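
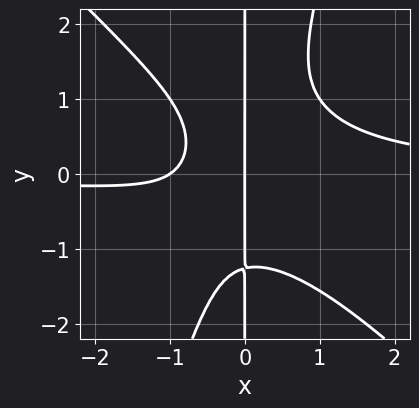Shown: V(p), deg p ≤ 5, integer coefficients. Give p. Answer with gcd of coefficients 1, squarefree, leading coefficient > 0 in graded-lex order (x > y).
1. The degree is 4 — the shape is more complex than any degree-3 curve.
2. From the axis intercepts and sections: every point of the y-axis in the box is on the curve; among the integer gridlines, it crosses the x-axis at x ∈ {-1, 0}.
3. Together with the visible shape, these determine p as stated.

3*x^3*y + 2*x^2*y^2 - x*y^3 - 2*x^2 - 2*x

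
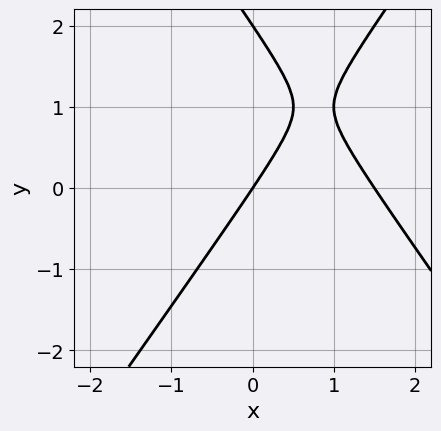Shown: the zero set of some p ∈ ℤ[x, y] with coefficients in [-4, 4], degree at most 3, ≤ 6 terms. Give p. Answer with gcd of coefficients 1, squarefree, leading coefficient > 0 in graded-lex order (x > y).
2*x^2 - y^2 - 3*x + 2*y

1. The degree is 2 — a generic line meets the curve in up to 2 points.
2. Reading off the gridlines: it meets the x-axis at x = 0 (among the integer gridlines); the y-axis gridline crossings are at y ∈ {0, 2}.
3. Solving for integer coefficients yields p as stated.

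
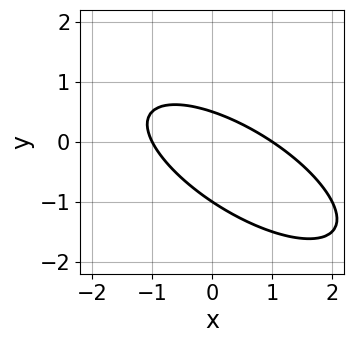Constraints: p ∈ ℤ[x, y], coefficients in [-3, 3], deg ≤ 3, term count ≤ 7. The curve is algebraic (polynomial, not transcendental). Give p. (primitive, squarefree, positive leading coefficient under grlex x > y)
(a) Degree: no degree-1 curve has this shape, so deg p = 2.
(b) Reading off the gridlines: it crosses the y-axis at the gridline y = -1; among the integer gridlines, it crosses the x-axis at x ∈ {-1, 1}.
(c) These observations pin down the coefficients.

x^2 + 2*x*y + 2*y^2 + y - 1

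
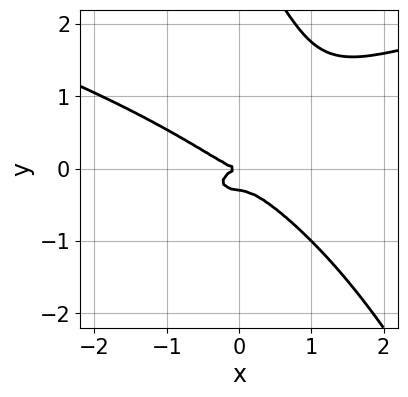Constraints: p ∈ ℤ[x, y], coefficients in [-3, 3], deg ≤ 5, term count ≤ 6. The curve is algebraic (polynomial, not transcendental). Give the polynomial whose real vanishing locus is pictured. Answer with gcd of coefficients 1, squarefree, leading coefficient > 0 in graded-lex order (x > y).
2*x*y^3 + y^4 - x^3 - 3*y^3 - y^2

1. The degree is 4 — the shape is more complex than any degree-3 curve.
2. Observable constraints: it crosses the y-axis at the gridline y = 0; it crosses the x-axis at the gridline x = 0.
3. Fitting integer coefficients to these (and the overall shape) gives p.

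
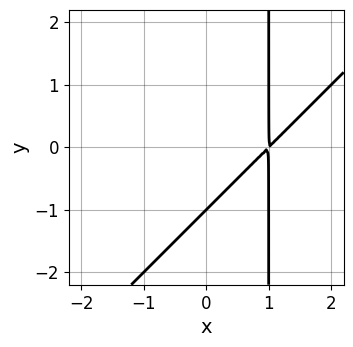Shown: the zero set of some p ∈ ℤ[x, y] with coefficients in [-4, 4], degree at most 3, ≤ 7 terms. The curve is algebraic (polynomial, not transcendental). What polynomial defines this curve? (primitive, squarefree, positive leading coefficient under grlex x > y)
x^2 - x*y - 2*x + y + 1

The degree is 2 — the shape is more complex than any degree-1 curve.
From the axis intercepts and sections: it meets the y-axis at y = -1 (among the integer gridlines).
Fitting integer coefficients to these (and the overall shape) gives p.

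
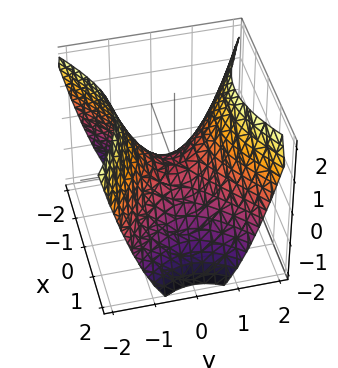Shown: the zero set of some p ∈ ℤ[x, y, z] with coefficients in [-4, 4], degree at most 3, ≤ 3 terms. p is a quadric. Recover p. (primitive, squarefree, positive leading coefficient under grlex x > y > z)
Degree: a hyperbolic paraboloid; a quadric, so deg p = 2.
Symmetries: mirror symmetry x ↦ −x ⇒ only even powers of x; it's symmetric under y → −y, forcing even powers of y.
Checking where it meets the axes: it crosses the y-axis at the gridline y = 0; it crosses the z-axis at the gridline z = 0.
Putting this together gives p.

2*x^2 - 3*y^2 + 3*z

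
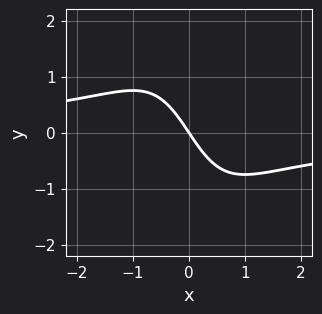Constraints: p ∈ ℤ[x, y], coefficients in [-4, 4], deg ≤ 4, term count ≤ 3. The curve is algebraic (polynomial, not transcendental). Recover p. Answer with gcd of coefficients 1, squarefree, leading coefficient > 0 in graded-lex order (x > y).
The degree is 3 — a generic line meets the curve in up to 3 points.
Against the integer gridlines: it crosses the x-axis at the gridline x = 0; it meets the y-axis at y = 0 (among the integer gridlines).
The integer polynomial consistent with all of this is the stated p.

2*x^2*y + 3*x + 2*y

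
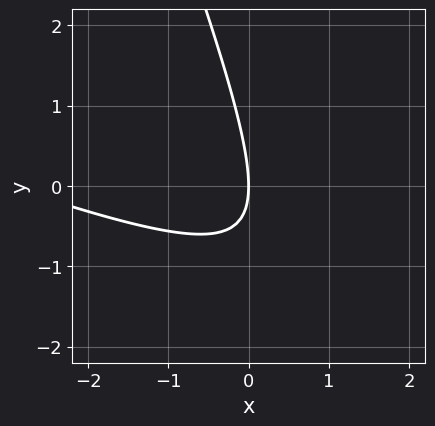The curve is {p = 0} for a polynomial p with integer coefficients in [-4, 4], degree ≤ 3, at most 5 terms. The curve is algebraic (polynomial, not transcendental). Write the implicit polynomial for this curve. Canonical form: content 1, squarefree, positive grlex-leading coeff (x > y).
x^2 + 3*x*y + y^2 + 3*x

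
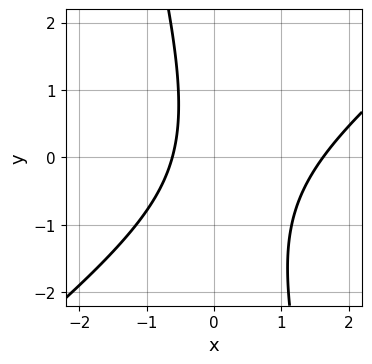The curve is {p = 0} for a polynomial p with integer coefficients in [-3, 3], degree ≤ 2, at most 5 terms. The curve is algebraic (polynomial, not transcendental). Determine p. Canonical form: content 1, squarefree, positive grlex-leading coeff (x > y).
First, the degree is 2 — a generic line meets the curve in up to 2 points.
Then, from the visible intercepts: the curve avoids every integer y-axis point in the box.
Finally, these observations pin down the coefficients.

3*x^2 - 3*x*y - y^2 - 3*x - 3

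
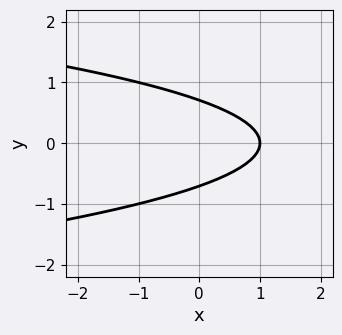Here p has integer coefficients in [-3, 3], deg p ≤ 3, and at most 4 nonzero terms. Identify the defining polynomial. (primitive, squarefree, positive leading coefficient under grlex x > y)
The degree is 2 — a generic line meets the curve in up to 2 points.
Symmetries: it's symmetric under y → −y, forcing even powers of y.
Reading off the gridlines: one x-axis crossing is at x = 1.
Solving for integer coefficients yields p as stated.

2*y^2 + x - 1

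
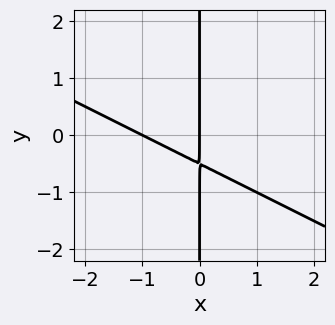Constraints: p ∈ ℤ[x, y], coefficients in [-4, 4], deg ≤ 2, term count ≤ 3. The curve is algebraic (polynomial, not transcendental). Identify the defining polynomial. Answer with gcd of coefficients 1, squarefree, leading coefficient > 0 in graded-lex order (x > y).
x^2 + 2*x*y + x

deg p = 2. No degree-1 curve has this shape.
Reading off the gridlines: the x-axis gridline crossings are at x ∈ {-1, 0}; the visible y-axis segment lies entirely on the curve.
Matching integer coefficients to the picture gives p.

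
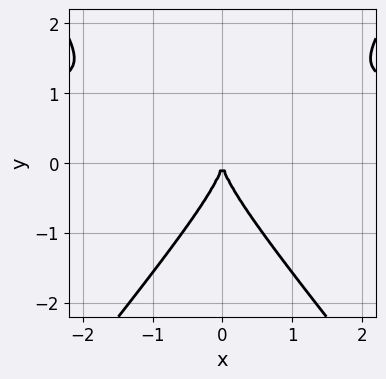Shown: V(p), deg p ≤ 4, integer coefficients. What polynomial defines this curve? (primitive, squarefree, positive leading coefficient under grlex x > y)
Degree: no degree-2 curve has this shape, so deg p = 3.
Symmetries: mirror symmetry x ↦ −x ⇒ only even powers of x.
Reading off the gridlines: one y-axis crossing is at y = 0; it crosses the x-axis at the gridline x = 0.
Fitting integer coefficients to these (and the overall shape) gives p.

3*x^2*y - 2*y^3 - 3*x^2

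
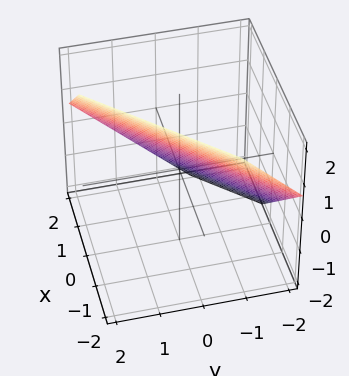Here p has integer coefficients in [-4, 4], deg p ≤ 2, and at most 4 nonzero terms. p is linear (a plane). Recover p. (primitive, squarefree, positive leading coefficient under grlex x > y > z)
Degree: every cross-section is a straight line — this is a plane, so deg p = 1.
The integer polynomial consistent with all of this is the stated p.

3*x - 3*y + 3*z - 2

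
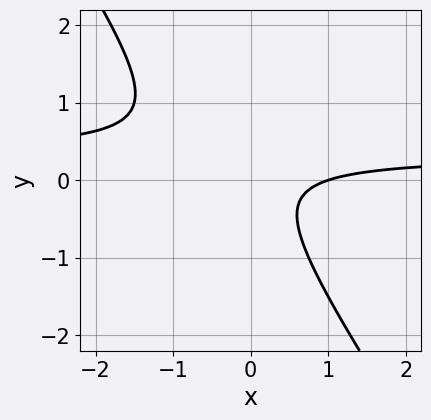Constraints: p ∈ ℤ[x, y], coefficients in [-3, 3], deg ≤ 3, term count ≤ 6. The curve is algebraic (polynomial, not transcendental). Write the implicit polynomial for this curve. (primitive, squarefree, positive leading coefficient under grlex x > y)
3*x*y + 2*y^2 - x + 1

(a) deg p = 2. No degree-1 curve has this shape.
(b) Observable constraints: it meets the x-axis at x = 1 (among the integer gridlines); it misses every integer gridline on the y-axis.
(c) Putting this together gives p.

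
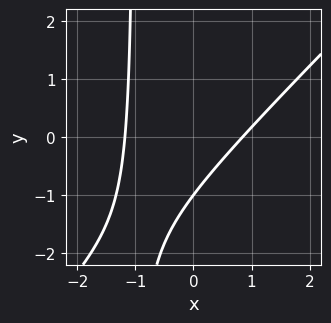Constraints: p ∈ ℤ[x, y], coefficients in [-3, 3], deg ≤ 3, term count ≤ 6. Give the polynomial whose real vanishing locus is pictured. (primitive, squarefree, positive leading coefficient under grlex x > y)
3*x^2 - 3*x*y + x - 3*y - 3

(a) Degree: no degree-1 curve has this shape, so deg p = 2.
(b) Observable constraints: it meets the y-axis at y = -1 (among the integer gridlines).
(c) Together with the visible shape, these determine p as stated.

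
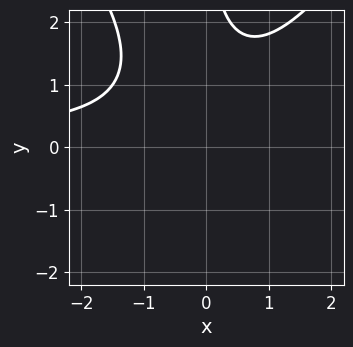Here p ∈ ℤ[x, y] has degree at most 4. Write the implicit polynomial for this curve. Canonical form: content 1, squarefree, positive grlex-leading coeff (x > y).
2*x^3*y - x*y^3 - 2*x^2*y + 3*x^2 + 3

First, the degree is 4 — no degree-3 curve has this shape.
Then, checking where it meets the axes: it misses every integer gridline on the y-axis; no x-intercept at any integer in the box.
Finally, assembling these constraints gives the stated polynomial.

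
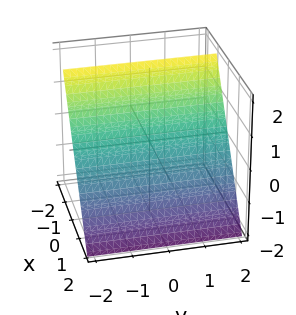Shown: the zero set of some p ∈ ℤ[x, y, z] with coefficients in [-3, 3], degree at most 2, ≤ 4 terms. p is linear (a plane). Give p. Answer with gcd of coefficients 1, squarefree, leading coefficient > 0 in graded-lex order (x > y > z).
First, deg p = 1. Every cross-section is a straight line — this is a plane.
Then, from the visible intercepts: it misses every integer gridline on the y-axis; it meets the z-axis at z = 1 (among the integer gridlines).
Finally, fitting integer coefficients to these (and the overall shape) gives p.

3*x + 2*z - 2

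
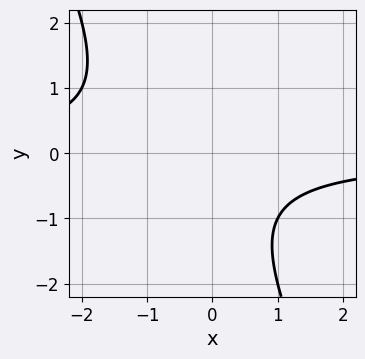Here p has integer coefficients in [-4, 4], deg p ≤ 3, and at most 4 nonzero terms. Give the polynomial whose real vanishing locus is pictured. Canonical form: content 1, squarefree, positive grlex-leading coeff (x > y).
1. deg p = 2. The shape is more complex than any degree-1 curve.
2. Reading off the gridlines: it misses every integer gridline on the x-axis; no y-intercept at any integer in the box.
3. Solving for integer coefficients yields p as stated.

2*x*y + y^2 + y + 2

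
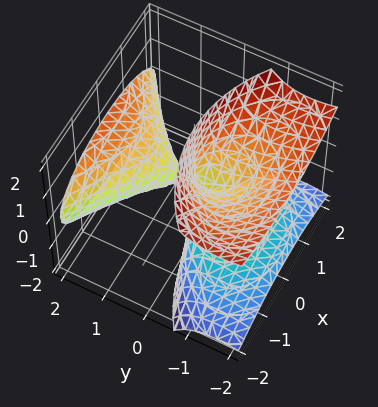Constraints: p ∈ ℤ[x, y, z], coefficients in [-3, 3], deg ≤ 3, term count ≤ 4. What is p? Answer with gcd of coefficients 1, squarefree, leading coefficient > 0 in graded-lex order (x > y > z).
The picture has 3 separate pieces. Treating them together as one polynomial.
deg p = 3. No degree-2 surface has this shape.
Checking where it meets the axes: one x-axis crossing is at x = 0; it crosses the y-axis at the gridline y = 0; the visible z-axis segment lies entirely on the surface.
Solving for integer coefficients yields p as stated.

y^3 - 3*y*z^2 - 2*x^2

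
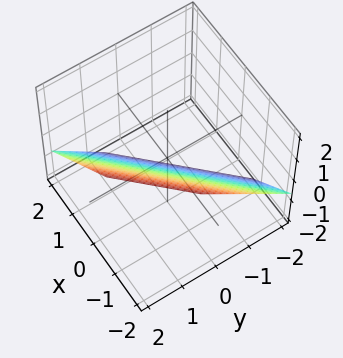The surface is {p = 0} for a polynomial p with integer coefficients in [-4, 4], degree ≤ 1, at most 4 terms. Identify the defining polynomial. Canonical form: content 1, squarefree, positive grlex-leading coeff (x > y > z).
3*x - 3*y + 3*z + 2

1. The degree is 1 — every cross-section is a straight line — this is a plane.
2. Putting this together gives p.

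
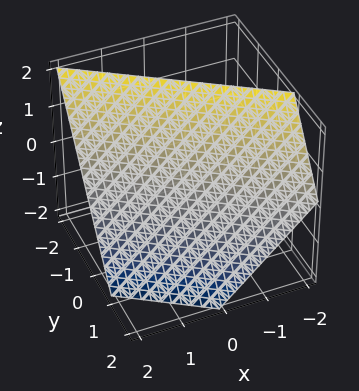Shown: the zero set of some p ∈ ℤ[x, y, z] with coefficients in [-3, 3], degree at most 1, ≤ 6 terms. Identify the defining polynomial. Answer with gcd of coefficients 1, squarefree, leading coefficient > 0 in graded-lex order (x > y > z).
2*x + 3*y + 2*z - 2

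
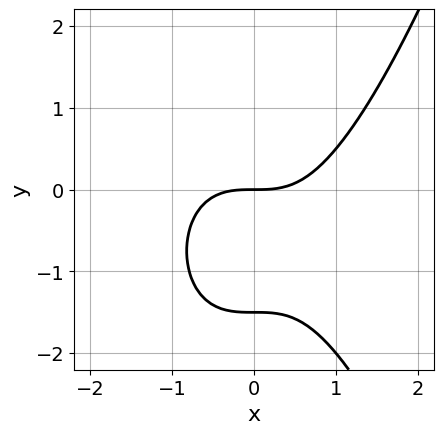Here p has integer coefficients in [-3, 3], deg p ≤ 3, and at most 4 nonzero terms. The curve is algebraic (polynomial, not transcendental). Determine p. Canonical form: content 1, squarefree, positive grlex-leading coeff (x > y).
2*x^3 - 2*y^2 - 3*y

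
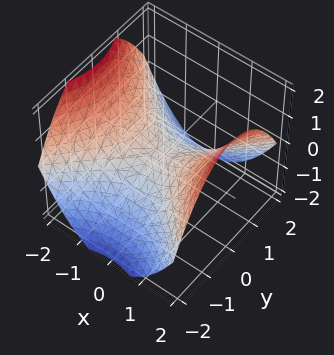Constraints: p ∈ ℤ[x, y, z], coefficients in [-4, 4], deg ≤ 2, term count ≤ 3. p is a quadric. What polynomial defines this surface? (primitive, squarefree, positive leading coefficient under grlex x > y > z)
(a) The degree is 2 — a saddle surface; a quadric.
(b) Symmetries: it's symmetric under x → −x, forcing even powers of x; the y ↦ −y reflection is a symmetry, so y appears only in even powers.
(c) Against the integer gridlines: one z-axis crossing is at z = 0; one y-axis crossing is at y = 0; it meets the x-axis at x = 0 (among the integer gridlines).
(d) Putting this together gives p.

x^2 - y^2 - 2*z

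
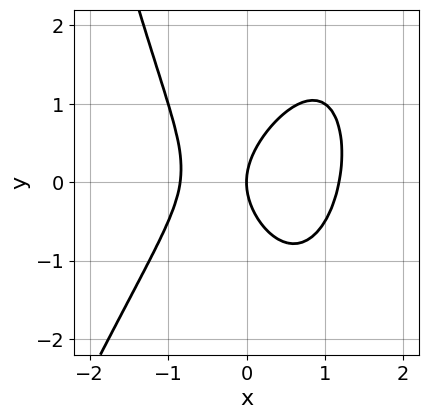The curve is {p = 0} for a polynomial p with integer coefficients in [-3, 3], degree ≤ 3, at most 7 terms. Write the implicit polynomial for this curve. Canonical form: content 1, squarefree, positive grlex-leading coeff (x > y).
The degree is 3 — the shape is more complex than any degree-2 curve.
Observable constraints: it crosses the x-axis at the gridline x = 0; it meets the y-axis at y = 0 (among the integer gridlines).
Assembling these constraints gives the stated polynomial.

3*x^3 - x^2*y - x^2 + 2*y^2 - 3*x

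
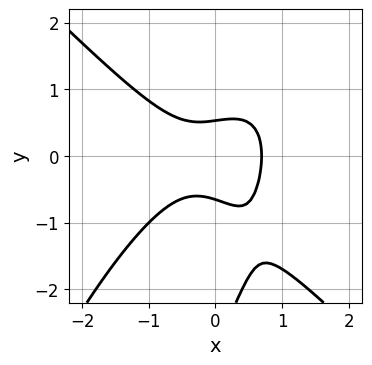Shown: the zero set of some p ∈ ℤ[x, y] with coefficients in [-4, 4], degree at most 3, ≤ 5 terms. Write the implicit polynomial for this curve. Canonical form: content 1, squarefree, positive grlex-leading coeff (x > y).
3*x^3 - 2*x*y^2 + y^3 + 3*y^2 - 1

(a) deg p = 3.
(b) Matching integer coefficients to the picture gives p.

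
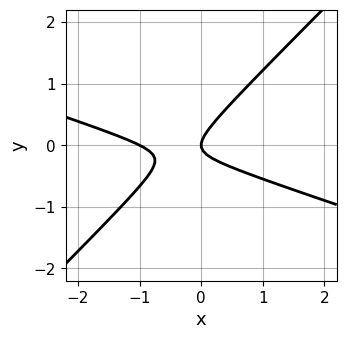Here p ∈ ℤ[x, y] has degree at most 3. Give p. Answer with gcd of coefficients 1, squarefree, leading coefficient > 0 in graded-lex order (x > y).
x^2 + 2*x*y - 3*y^2 + x

The degree is 2 — the shape is more complex than any degree-1 curve.
From the axis intercepts and sections: the x-axis gridline crossings are at x ∈ {-1, 0}; one y-axis crossing is at y = 0.
Assembling these constraints gives the stated polynomial.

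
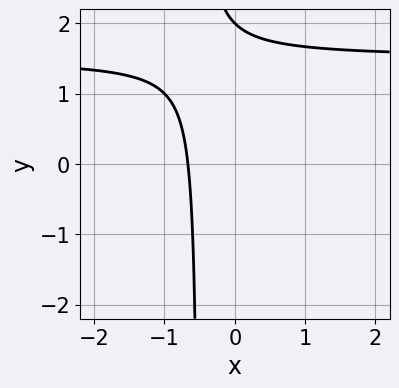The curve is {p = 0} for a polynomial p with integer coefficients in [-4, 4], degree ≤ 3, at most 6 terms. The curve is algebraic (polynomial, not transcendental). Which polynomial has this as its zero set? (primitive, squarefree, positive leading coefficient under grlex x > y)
First, the degree is 2 — the shape is more complex than any degree-1 curve.
Then, from the visible intercepts: it crosses the y-axis at the gridline y = 2.
Finally, matching integer coefficients to the picture gives p.

2*x*y - 3*x + y - 2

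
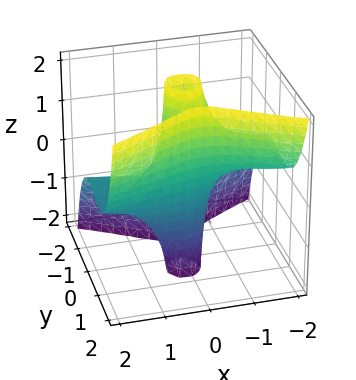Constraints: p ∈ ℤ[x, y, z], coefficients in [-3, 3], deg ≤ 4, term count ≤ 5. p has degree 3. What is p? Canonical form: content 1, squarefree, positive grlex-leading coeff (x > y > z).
First, deg p = 3. The shape is more complex than any degree-2 surface.
Then, from the visible intercepts: one x-axis crossing is at x = 0; every point of the z-axis in the box is on the surface.
Finally, these observations pin down the coefficients.

2*x^2*z - 3*y^3 + x + 2*y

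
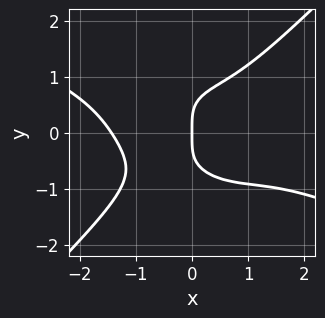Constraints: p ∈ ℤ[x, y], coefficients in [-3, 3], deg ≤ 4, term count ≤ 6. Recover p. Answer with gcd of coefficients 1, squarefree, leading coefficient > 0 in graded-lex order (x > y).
Degree: a generic line meets the curve in up to 4 points, so deg p = 4.
Reading off the gridlines: it crosses the x-axis at the gridline x = 0; one y-axis crossing is at y = 0.
Assembling these constraints gives the stated polynomial.

x^4 + 2*x^3*y - 3*y^4 + 3*x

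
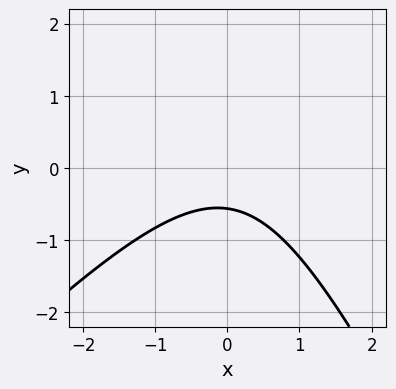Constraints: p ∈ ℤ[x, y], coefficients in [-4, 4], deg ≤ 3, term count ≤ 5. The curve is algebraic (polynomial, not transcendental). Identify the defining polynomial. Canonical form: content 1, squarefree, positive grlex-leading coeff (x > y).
2*x^2 - x*y - y^2 + 3*y + 2

First, degree: no degree-1 curve has this shape, so deg p = 2.
Then, checking where it meets the axes: no x-intercept at any integer in the box.
Finally, the integer polynomial consistent with all of this is the stated p.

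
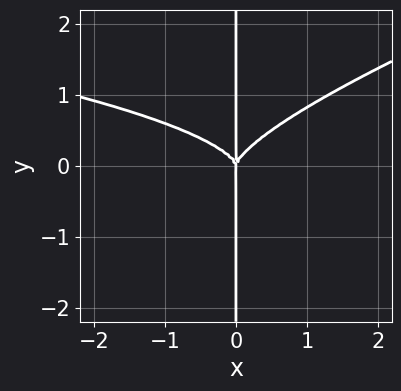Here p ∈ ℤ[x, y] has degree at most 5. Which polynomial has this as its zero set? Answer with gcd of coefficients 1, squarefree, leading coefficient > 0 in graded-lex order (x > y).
x^2*y^2 - 3*x*y^3 + x^3

(a) The degree is 4 — the shape is more complex than any degree-3 curve.
(b) Reading off the gridlines: the visible y-axis segment lies entirely on the curve; it crosses the x-axis at the gridline x = 0.
(c) Putting this together gives p.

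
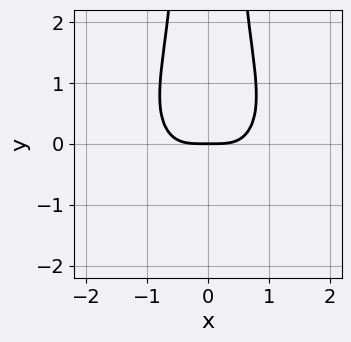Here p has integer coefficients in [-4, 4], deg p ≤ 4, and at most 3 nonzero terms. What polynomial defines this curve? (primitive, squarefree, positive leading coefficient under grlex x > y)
The degree is 4 — the shape is more complex than any degree-3 curve.
Symmetries: mirror symmetry x ↦ −x ⇒ only even powers of x.
Observable constraints: one x-axis crossing is at x = 0; it crosses the y-axis at the gridline y = 0.
Matching integer coefficients to the picture gives p.

x^4 + x^2*y^2 - y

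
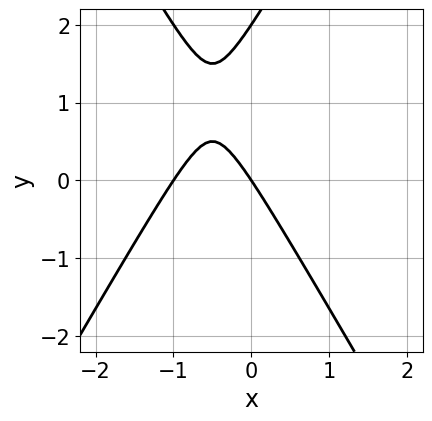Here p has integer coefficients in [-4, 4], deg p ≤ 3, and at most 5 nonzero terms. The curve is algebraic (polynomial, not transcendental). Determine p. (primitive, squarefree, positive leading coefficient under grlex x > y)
3*x^2 - y^2 + 3*x + 2*y

First, degree: the shape is more complex than any degree-1 curve, so deg p = 2.
Next, observable constraints: among the integer gridlines, it crosses the y-axis at y ∈ {0, 2}; the x-axis gridline crossings are at x ∈ {-1, 0}.
Finally, matching integer coefficients to the picture gives p.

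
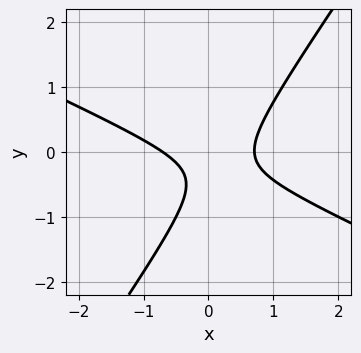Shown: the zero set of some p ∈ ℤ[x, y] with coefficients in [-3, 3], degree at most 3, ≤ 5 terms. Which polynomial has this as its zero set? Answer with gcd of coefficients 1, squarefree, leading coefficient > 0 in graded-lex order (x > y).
2*x^2 + 3*x*y - 3*y^2 - 2*y - 1

1. The degree is 2 — a generic line meets the curve in up to 2 points.
2. Observable constraints: the curve avoids every integer y-axis point in the box.
3. Putting this together gives p.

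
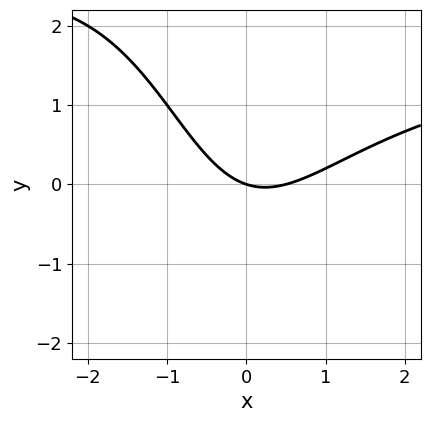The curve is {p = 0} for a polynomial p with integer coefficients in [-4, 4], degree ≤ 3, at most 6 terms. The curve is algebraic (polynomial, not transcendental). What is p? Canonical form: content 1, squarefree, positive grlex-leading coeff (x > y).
First, degree: a generic line meets the curve in up to 3 points, so deg p = 3.
Then, reading off the gridlines: one y-axis crossing is at y = 0; it meets the x-axis at x = 0 (among the integer gridlines).
Finally, solving for integer coefficients yields p as stated.

x^2*y - 2*x^2 + x*y + x + 3*y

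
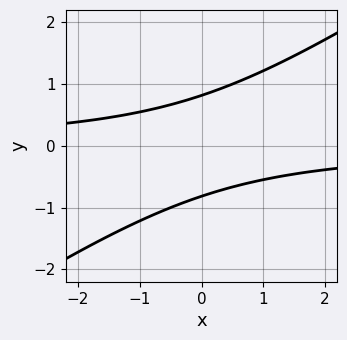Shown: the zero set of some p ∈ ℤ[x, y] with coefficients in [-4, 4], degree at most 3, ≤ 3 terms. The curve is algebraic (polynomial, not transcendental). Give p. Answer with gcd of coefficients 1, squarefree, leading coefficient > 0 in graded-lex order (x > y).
2*x*y - 3*y^2 + 2

1. deg p = 2. A generic line meets the curve in up to 2 points.
2. Reading off the gridlines: it misses every integer gridline on the x-axis.
3. Putting this together gives p.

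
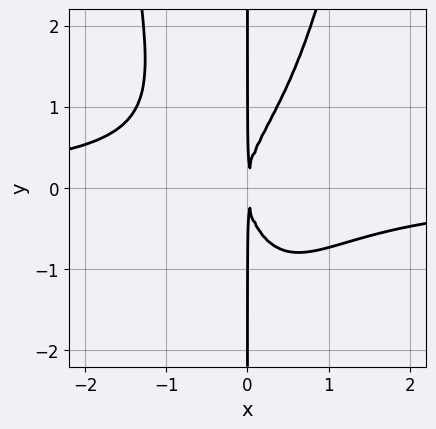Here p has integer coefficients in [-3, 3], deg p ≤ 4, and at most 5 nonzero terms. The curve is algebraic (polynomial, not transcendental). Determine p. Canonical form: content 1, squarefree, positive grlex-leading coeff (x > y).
2*x^3*y - x*y^2 + 2*x^2

(a) deg p = 4.
(b) Against the integer gridlines: the visible y-axis segment lies entirely on the curve.
(c) The integer polynomial consistent with all of this is the stated p.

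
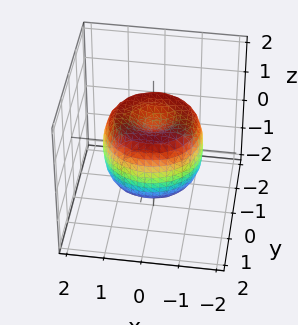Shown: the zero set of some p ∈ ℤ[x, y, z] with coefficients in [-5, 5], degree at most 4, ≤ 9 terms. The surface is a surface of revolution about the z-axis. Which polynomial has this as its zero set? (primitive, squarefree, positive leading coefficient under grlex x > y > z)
2*x^4 + 4*x^2*y^2 + 2*y^4 - 3*x^2 - 3*y^2 + 2*z^2 - 1

1. deg p = 4.
2. By symmetry, the z-axis is an axis of rotation, so x and y enter only as x² + y².
3. Observable constraints: a circular section at z = -1 has radius between 0 and 1.
4. Together with the visible shape, these determine p as stated.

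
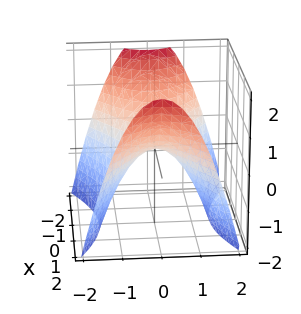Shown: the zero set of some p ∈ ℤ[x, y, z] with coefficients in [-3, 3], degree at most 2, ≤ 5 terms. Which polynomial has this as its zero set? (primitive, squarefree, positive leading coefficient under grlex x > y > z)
First, deg p = 2. A hyperbolic paraboloid; a quadric.
Then, symmetries: mirror symmetry x ↦ −x ⇒ only even powers of x; mirror symmetry y ↦ −y ⇒ only even powers of y.
Next, observable constraints: it crosses the z-axis at the gridline z = 0; it meets the y-axis at y = 0 (among the integer gridlines); it meets the x-axis at x = 0 (among the integer gridlines).
Finally, together with the visible shape, these determine p as stated.

x^2 - 2*y^2 - 2*z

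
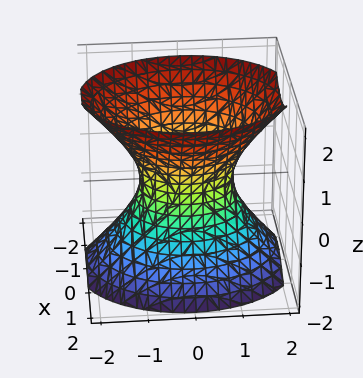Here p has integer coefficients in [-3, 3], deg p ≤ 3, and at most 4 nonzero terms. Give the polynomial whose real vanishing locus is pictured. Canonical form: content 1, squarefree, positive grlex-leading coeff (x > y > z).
3*x^2 + 2*y^2 - 2*z^2 - 2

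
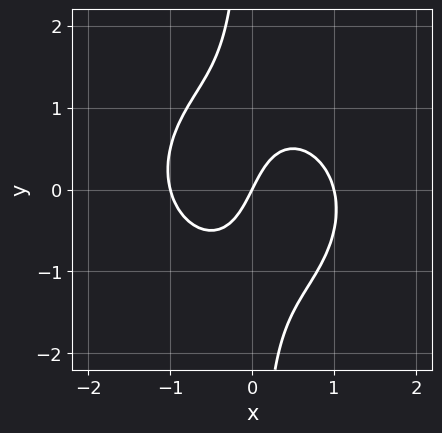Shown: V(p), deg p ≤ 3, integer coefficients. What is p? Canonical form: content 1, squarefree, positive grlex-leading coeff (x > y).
(a) The degree is 3 — a generic line meets the curve in up to 3 points.
(b) From the visible intercepts: the x-axis gridline crossings are at x ∈ {-1, 0, 1}; it crosses the y-axis at the gridline y = 0.
(c) Fitting integer coefficients to these (and the overall shape) gives p.

2*x^3 + 2*x*y^2 - 2*x + y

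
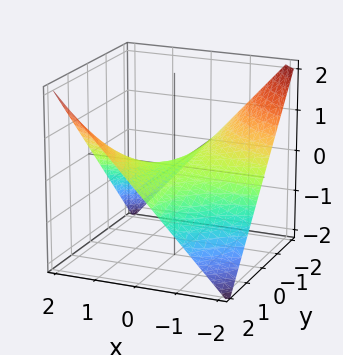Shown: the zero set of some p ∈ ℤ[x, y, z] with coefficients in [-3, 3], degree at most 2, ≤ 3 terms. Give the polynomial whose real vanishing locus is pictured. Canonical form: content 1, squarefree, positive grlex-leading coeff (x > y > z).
First, degree: a saddle surface; a quadric, so deg p = 2.
Then, reading off the gridlines: every point of the x-axis in the box is on the surface; it crosses the z-axis at the gridline z = 0.
Finally, the integer polynomial consistent with all of this is the stated p. Check: (0, 1, 0) on the y-axis lies on the surface, and p(0, 1, 0) = 0. ✓

x*y - 2*z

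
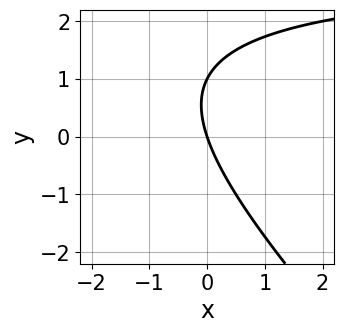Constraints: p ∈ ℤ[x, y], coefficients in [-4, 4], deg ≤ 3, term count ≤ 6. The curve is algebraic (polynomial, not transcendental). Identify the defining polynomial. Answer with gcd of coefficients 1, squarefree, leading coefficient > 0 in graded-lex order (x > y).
x*y + y^2 - 3*x - y

The degree is 2 — no degree-1 curve has this shape.
Checking where it meets the axes: the y-axis gridline crossings are at y ∈ {0, 1}; it meets the x-axis at x = 0 (among the integer gridlines).
Fitting integer coefficients to these (and the overall shape) gives p.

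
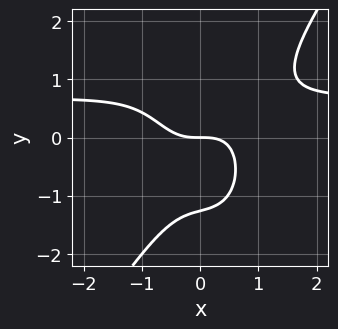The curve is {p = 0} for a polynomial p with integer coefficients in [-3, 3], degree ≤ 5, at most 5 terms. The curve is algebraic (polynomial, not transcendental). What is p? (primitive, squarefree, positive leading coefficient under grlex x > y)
3*x^3*y - y^4 - 2*x^3 - x*y^2 - 2*y

(a) The degree is 4 — a generic line meets the curve in up to 4 points.
(b) Reading off the gridlines: it crosses the x-axis at the gridline x = 0; it meets the y-axis at y = 0 (among the integer gridlines).
(c) Matching integer coefficients to the picture gives p.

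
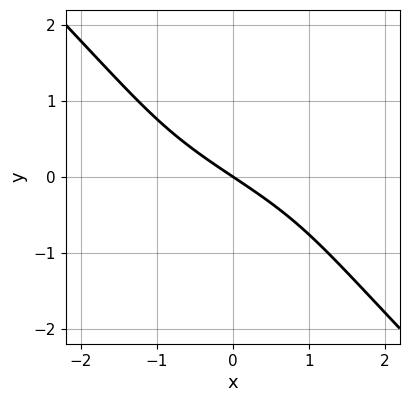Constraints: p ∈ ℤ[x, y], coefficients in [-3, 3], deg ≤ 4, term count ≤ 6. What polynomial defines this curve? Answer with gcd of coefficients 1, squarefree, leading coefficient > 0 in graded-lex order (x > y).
2*x*y^2 + 2*y^3 + 2*x + 3*y

The degree is 3 — a generic line meets the curve in up to 3 points.
Checking where it meets the axes: it crosses the y-axis at the gridline y = 0; it meets the x-axis at x = 0 (among the integer gridlines).
Together with the visible shape, these determine p as stated.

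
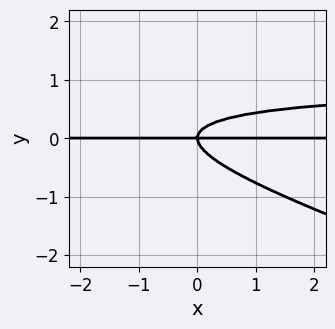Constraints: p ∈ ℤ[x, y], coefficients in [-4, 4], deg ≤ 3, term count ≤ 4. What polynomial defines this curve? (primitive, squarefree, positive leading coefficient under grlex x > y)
x*y^2 + 3*y^3 - x*y

deg p = 3.
From the visible intercepts: it crosses the y-axis at the gridline y = 0; the visible x-axis segment lies entirely on the curve.
Together with the visible shape, these determine p as stated.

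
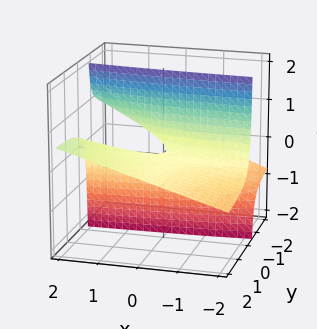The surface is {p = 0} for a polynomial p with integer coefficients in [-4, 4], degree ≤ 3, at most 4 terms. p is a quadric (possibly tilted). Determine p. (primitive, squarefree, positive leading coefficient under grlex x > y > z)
1. The degree is 2 — the shape is more complex than any degree-1 surface.
2. Observable constraints: every point of the x-axis in the box is on the surface; it meets the z-axis at z = 0 (among the integer gridlines); the visible y-axis segment lies entirely on the surface.
3. Assembling these constraints gives the stated polynomial.

x*y - 3*y*z - z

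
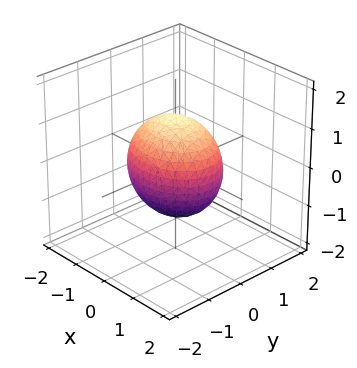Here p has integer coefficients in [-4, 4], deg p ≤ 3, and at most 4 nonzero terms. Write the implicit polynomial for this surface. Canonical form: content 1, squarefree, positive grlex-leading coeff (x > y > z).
2*x^2 + 3*y^2 + 2*z^2 - 3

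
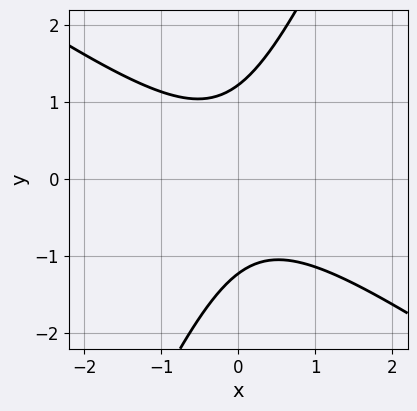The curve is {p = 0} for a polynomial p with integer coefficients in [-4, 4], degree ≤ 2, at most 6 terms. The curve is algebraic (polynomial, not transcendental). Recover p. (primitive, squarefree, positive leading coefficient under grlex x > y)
3*x^2 + 3*x*y - 2*y^2 + 3

1. deg p = 2.
2. Against the integer gridlines: no x-intercept at any integer in the box.
3. Together with the visible shape, these determine p as stated.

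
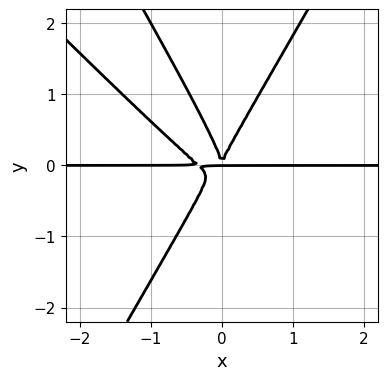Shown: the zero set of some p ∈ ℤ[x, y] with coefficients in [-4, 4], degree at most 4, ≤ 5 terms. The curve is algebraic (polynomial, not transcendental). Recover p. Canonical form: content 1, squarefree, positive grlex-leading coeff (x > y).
3*x^3*y + 3*x^2*y^2 - x*y^3 - y^4 + x^2*y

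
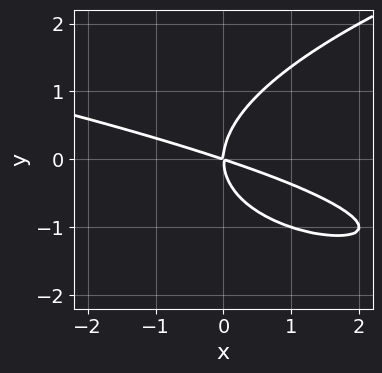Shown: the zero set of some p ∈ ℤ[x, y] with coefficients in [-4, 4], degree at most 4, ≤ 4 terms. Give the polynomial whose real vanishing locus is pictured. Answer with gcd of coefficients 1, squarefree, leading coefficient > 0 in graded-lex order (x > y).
2*y^3 - x^2 - 3*x*y

(a) deg p = 3.
(b) Against the integer gridlines: it crosses the y-axis at the gridline y = 0; it crosses the x-axis at the gridline x = 0.
(c) Assembling these constraints gives the stated polynomial.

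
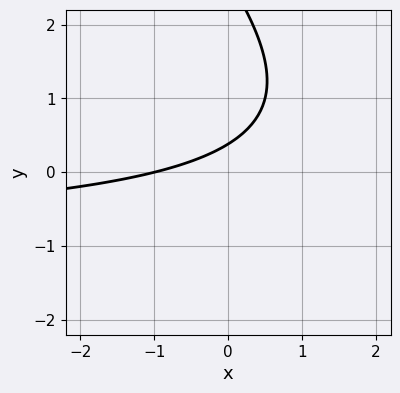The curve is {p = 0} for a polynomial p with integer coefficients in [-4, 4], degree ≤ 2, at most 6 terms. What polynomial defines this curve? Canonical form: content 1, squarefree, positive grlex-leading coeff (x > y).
x*y + y^2 + x - 3*y + 1

First, degree: a generic line meets the curve in up to 2 points, so deg p = 2.
Next, against the integer gridlines: it meets the x-axis at x = -1 (among the integer gridlines).
Finally, matching integer coefficients to the picture gives p.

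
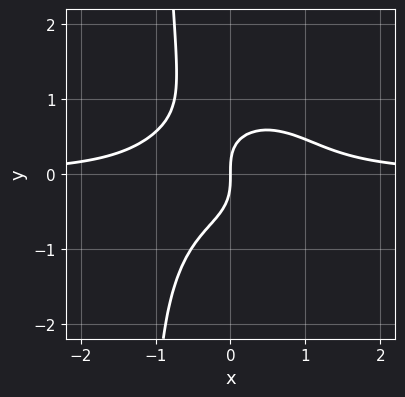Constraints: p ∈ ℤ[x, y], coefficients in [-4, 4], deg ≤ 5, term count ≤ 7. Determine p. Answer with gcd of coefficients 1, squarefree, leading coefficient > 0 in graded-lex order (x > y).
3*x^3*y + 2*x*y^3 + x*y^2 + 2*y^3 - 2*x

1. The degree is 4 — a generic line meets the curve in up to 4 points.
2. Against the integer gridlines: it crosses the y-axis at the gridline y = 0; it crosses the x-axis at the gridline x = 0.
3. Assembling these constraints gives the stated polynomial.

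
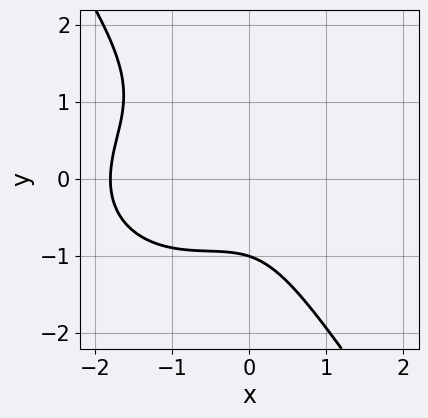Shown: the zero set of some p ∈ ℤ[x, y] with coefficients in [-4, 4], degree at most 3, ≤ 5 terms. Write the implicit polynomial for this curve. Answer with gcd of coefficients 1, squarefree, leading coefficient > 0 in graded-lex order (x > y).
2*x^3 + 2*x*y^2 + 2*y^3 + 3*x^2 + 2

(a) Degree: a generic line meets the curve in up to 3 points, so deg p = 3.
(b) From the axis intercepts and sections: one y-axis crossing is at y = -1.
(c) Together with the visible shape, these determine p as stated.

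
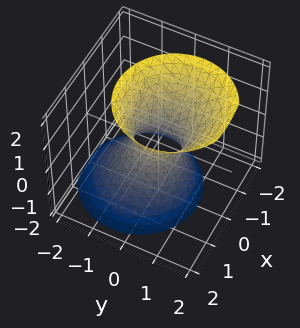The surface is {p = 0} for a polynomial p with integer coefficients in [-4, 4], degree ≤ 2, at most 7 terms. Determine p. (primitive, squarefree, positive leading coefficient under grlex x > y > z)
(a) deg p = 2. A generic line meets the surface in up to 2 points.
(b) Reading off the gridlines: it misses every integer gridline on the z-axis.
(c) Fitting integer coefficients to these (and the overall shape) gives p.

2*x^2 + 2*y^2 - y*z - z^2 - 1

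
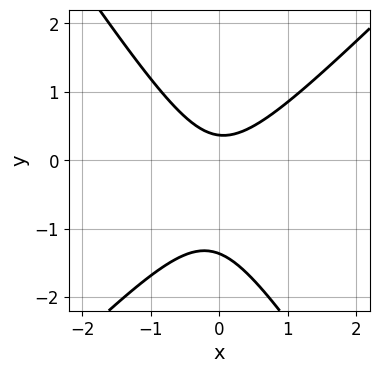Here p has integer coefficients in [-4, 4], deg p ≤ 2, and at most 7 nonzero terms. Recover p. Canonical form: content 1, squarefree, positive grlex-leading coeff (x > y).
Degree: a generic line meets the curve in up to 2 points, so deg p = 2.
Against the integer gridlines: no x-intercept at any integer in the box.
Matching integer coefficients to the picture gives p.

3*x^2 - x*y - 2*y^2 - 2*y + 1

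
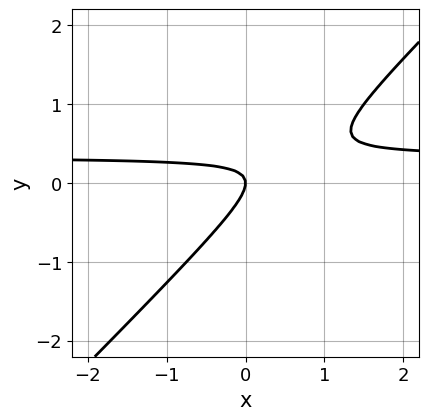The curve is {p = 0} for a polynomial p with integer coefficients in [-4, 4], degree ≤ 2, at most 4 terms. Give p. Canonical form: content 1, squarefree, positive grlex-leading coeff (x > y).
(a) The degree is 2 — a generic line meets the curve in up to 2 points.
(b) Checking where it meets the axes: it crosses the y-axis at the gridline y = 0; it meets the x-axis at x = 0 (among the integer gridlines).
(c) Matching integer coefficients to the picture gives p.

3*x*y - 3*y^2 - x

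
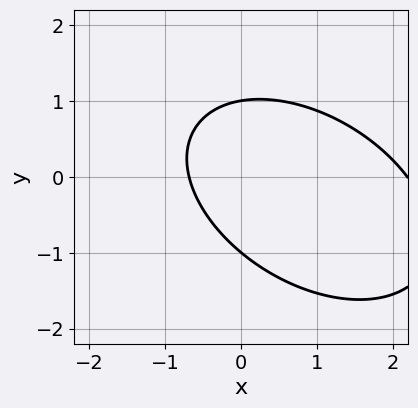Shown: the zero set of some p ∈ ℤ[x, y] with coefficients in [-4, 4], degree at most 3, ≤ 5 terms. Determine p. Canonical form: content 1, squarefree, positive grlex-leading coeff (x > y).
2*x^2 + 2*x*y + 3*y^2 - 3*x - 3

(a) The degree is 2 — no degree-1 curve has this shape.
(b) Observable constraints: among the integer gridlines, it crosses the y-axis at y ∈ {-1, 1}.
(c) These observations pin down the coefficients.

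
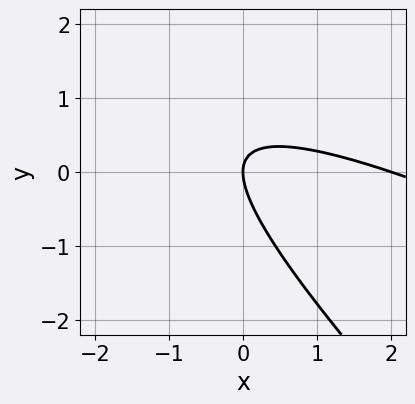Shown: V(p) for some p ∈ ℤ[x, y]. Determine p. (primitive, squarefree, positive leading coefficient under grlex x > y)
x^2 + 3*x*y + 2*y^2 - 2*x

(a) The degree is 2 — the shape is more complex than any degree-1 curve.
(b) Against the integer gridlines: the x-axis gridline crossings are at x ∈ {0, 2}; it meets the y-axis at y = 0 (among the integer gridlines).
(c) Assembling these constraints gives the stated polynomial.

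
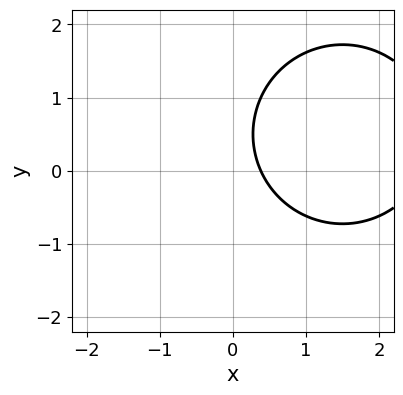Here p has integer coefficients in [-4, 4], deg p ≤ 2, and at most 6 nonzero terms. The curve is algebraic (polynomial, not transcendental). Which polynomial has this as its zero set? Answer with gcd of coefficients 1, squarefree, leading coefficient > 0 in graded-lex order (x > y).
x^2 + y^2 - 3*x - y + 1

First, the degree is 2 — a generic line meets the curve in up to 2 points.
Next, checking where it meets the axes: no y-intercept at any integer in the box.
Finally, solving for integer coefficients yields p as stated.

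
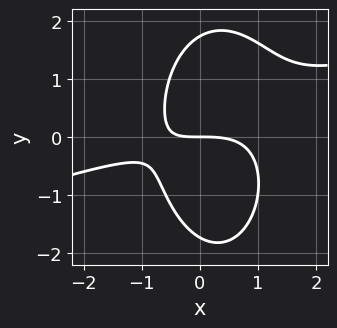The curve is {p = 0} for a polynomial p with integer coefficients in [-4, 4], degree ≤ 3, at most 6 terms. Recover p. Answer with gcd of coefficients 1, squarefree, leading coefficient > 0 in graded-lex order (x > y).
x^3 - 3*x^2*y - y^3 + 2*x*y + 3*y

1. The degree is 3 — the shape is more complex than any degree-2 curve.
2. Against the integer gridlines: it meets the y-axis at y = 0 (among the integer gridlines); it meets the x-axis at x = 0 (among the integer gridlines).
3. Matching integer coefficients to the picture gives p.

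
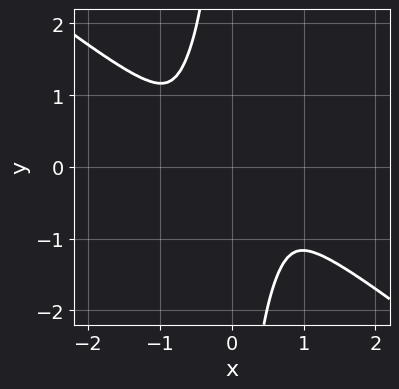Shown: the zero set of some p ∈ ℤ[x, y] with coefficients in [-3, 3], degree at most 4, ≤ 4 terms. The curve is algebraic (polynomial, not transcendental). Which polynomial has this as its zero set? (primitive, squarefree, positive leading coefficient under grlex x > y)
(a) The degree is 4 — the shape is more complex than any degree-3 curve.
(b) Solving for integer coefficients yields p as stated.

3*x^4 + 2*x^3*y + 3*x*y^3 + 3*y^2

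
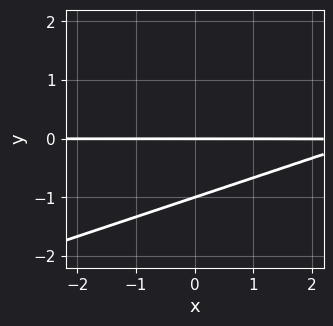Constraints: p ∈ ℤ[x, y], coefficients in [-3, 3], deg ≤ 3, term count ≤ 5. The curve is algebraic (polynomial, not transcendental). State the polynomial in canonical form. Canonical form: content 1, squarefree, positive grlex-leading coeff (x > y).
First, degree: no degree-1 curve has this shape, so deg p = 2.
Then, observable constraints: the visible x-axis segment lies entirely on the curve; the y-axis gridline crossings are at y ∈ {-1, 0}.
Finally, the integer polynomial consistent with all of this is the stated p.

x*y - 3*y^2 - 3*y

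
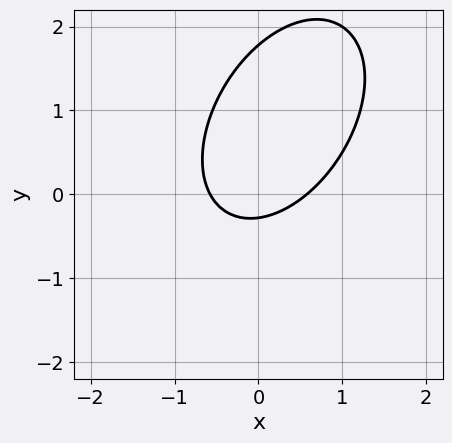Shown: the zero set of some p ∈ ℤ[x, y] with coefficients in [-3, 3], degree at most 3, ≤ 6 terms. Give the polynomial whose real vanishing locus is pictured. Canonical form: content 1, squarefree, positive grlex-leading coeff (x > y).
3*x^2 - 2*x*y + 2*y^2 - 3*y - 1

First, deg p = 2. The shape is more complex than any degree-1 curve.
Finally, putting this together gives p.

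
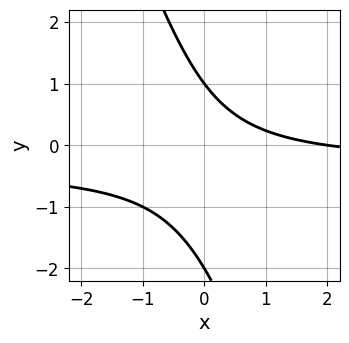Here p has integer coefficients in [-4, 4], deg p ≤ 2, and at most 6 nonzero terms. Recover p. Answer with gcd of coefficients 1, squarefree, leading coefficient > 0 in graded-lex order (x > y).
First, the degree is 2 — a generic line meets the curve in up to 2 points.
Then, against the integer gridlines: among the integer gridlines, it crosses the y-axis at y ∈ {-2, 1}; it meets the x-axis at x = 2 (among the integer gridlines).
Finally, solving for integer coefficients yields p as stated.

3*x*y + y^2 + x + y - 2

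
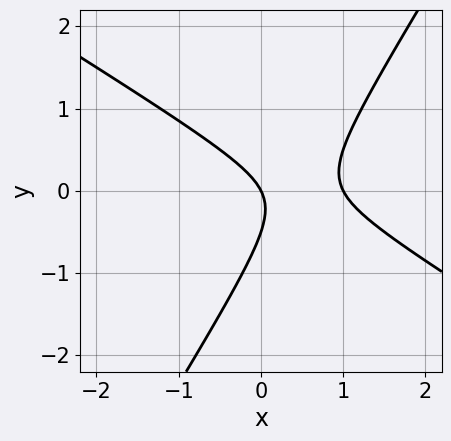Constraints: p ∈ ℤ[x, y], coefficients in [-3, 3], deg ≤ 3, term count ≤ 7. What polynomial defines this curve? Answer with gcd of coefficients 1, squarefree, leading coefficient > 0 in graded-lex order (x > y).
(a) deg p = 2. A generic line meets the curve in up to 2 points.
(b) Observable constraints: among the integer gridlines, it crosses the x-axis at x ∈ {0, 1}; it meets the y-axis at y = 0 (among the integer gridlines).
(c) Matching integer coefficients to the picture gives p.

2*x^2 + 2*x*y - 2*y^2 - 2*x - y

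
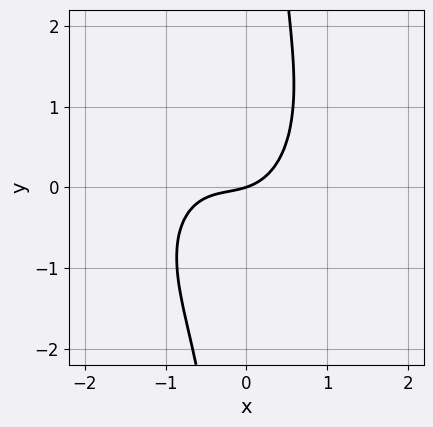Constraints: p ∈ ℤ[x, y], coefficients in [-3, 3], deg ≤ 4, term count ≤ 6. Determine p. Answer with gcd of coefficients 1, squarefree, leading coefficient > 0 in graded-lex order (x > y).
1. deg p = 3.
2. Observable constraints: it crosses the y-axis at the gridline y = 0; one x-axis crossing is at x = 0.
3. Assembling these constraints gives the stated polynomial.

3*x^3 + 2*x*y^2 + 2*x^2 + x - 3*y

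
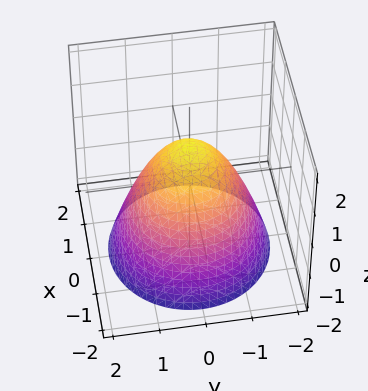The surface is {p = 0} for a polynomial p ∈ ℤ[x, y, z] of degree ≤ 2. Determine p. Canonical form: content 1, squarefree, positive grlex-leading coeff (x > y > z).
x^2 + y^2 + z - 1

(a) deg p = 2. No degree-1 surface has this shape.
(b) Symmetries: the surface is invariant under rotation about z: p = q(x² + y², z).
(c) Against the integer gridlines: among the integer gridlines, it crosses the y-axis at y ∈ {-1, 1}; a circular section at z = -2 has radius between 1 and 2.
(d) Solving for integer coefficients yields p as stated. Check: (1, 0, 0) on the x-axis lies on the surface, and p(1, 0, 0) = 0. ✓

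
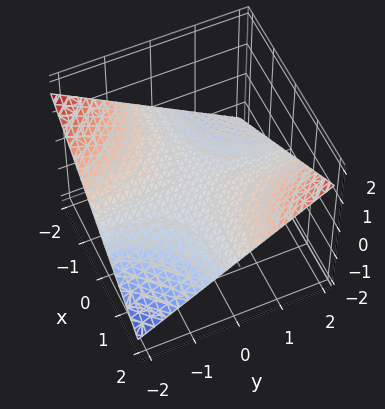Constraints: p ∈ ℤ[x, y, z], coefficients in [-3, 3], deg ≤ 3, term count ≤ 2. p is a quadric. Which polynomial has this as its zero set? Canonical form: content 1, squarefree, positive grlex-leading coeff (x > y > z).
First, deg p = 2. A saddle surface; a quadric.
Next, from the axis intercepts and sections: it meets the z-axis at z = 0 (among the integer gridlines); every point of the y-axis in the box is on the surface.
Finally, together with the visible shape, these determine p as stated. Check: (-2, 0, 0) on the x-axis lies on the surface, and p(-2, 0, 0) = 0. ✓

x*y - 3*z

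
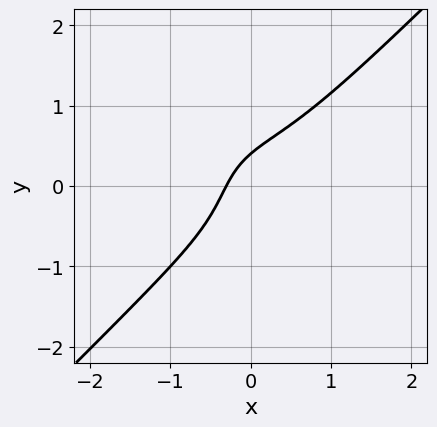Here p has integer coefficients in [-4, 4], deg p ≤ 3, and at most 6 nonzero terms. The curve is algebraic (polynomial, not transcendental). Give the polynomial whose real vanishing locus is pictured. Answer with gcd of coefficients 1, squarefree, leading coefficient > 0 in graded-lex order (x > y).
3*x^3 - 3*y^3 + 3*x - 2*y + 1

First, the degree is 3 — no degree-2 curve has this shape.
Finally, solving for integer coefficients yields p as stated.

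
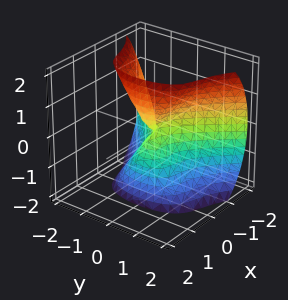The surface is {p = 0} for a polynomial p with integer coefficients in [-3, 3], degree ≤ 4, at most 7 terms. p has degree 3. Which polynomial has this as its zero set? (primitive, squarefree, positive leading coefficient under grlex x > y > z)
2*x^3 - x*y^2 + x*z^2 + 2*y^2 - z^2

First, deg p = 3. A generic line meets the surface in up to 3 points.
Next, against the integer gridlines: it crosses the z-axis at the gridline z = 0; one y-axis crossing is at y = 0; one x-axis crossing is at x = 0.
Finally, matching integer coefficients to the picture gives p.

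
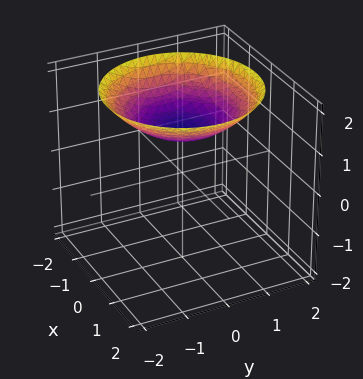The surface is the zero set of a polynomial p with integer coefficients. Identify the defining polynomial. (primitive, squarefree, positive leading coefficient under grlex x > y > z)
1. deg p = 2. A generic line meets the surface in up to 2 points.
2. Symmetry: the surface is invariant under rotation about z: p = q(x² + y², z).
3. From the visible intercepts: one z-axis crossing is at z = 1; the surface avoids every integer y-axis point in the box.
4. Solving for integer coefficients yields p as stated.

x^2 + y^2 - 3*z + 3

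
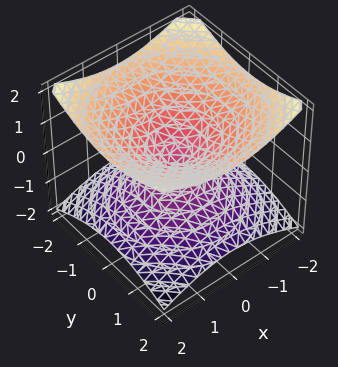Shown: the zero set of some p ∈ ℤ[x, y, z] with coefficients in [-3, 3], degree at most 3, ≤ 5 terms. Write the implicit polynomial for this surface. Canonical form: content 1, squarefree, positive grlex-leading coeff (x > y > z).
First, degree: two nappes meeting at a single point; a quadric, so deg p = 2.
Then, symmetries: rotational symmetry about the z-axis ⇒ p depends on x, y only through x² + y²; it's symmetric under z → −z, forcing even powers of z.
Then, reading off the gridlines: one x-axis crossing is at x = 0; it crosses the z-axis at the gridline z = 0; a circular section at z = 1 has radius between 1 and 2.
Finally, the integer polynomial consistent with all of this is the stated p.

x^2 + y^2 - 2*z^2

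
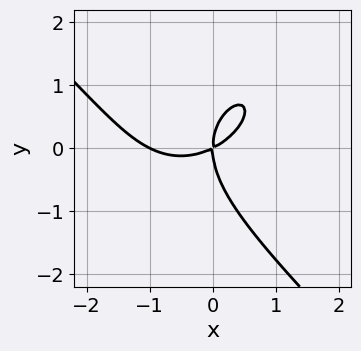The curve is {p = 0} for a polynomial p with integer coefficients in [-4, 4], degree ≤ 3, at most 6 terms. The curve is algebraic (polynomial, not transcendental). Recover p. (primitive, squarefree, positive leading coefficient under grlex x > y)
x^3 + y^3 + x^2 - 2*x*y

Degree: a generic line meets the curve in up to 3 points, so deg p = 3.
From the visible intercepts: the x-axis gridline crossings are at x ∈ {-1, 0}; one y-axis crossing is at y = 0.
The integer polynomial consistent with all of this is the stated p.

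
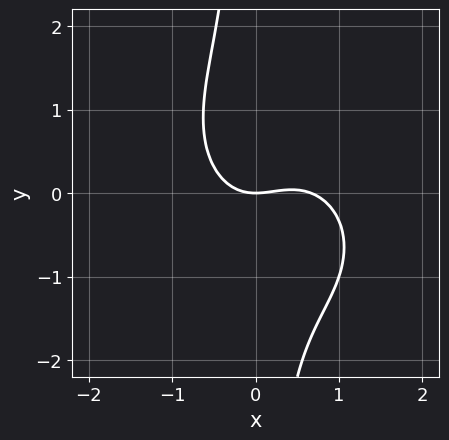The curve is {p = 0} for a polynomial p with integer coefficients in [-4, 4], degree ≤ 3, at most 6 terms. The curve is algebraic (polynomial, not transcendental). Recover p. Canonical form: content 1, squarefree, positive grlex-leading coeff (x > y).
1. The degree is 3 — no degree-2 curve has this shape.
2. Checking where it meets the axes: it meets the x-axis at x = 0 (among the integer gridlines); it crosses the y-axis at the gridline y = 0.
3. Fitting integer coefficients to these (and the overall shape) gives p.

3*x^3 + x^2*y + 3*x*y^2 - 2*x^2 + 3*y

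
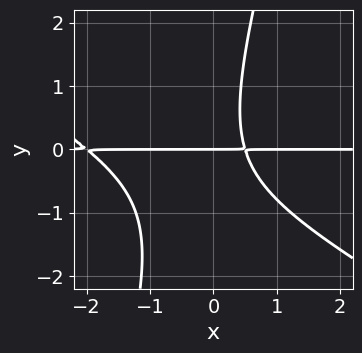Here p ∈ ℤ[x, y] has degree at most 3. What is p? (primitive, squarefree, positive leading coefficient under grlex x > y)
2*x^2*y + 3*x*y^2 - y^3 + 3*x*y - 2*y

The degree is 3 — no degree-2 curve has this shape.
Reading off the gridlines: the visible x-axis segment lies entirely on the curve; one y-axis crossing is at y = 0.
The integer polynomial consistent with all of this is the stated p.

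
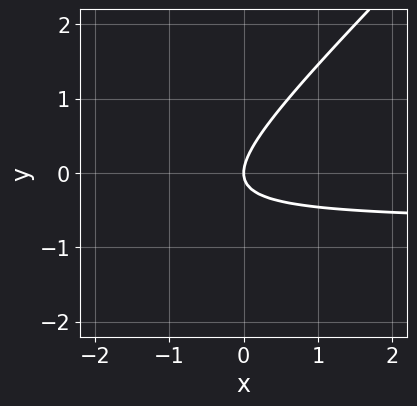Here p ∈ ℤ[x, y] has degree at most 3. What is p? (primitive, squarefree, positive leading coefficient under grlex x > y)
(a) The degree is 2 — a generic line meets the curve in up to 2 points.
(b) Observable constraints: it meets the x-axis at x = 0 (among the integer gridlines); it crosses the y-axis at the gridline y = 0.
(c) These observations pin down the coefficients.

3*x*y - 3*y^2 + 2*x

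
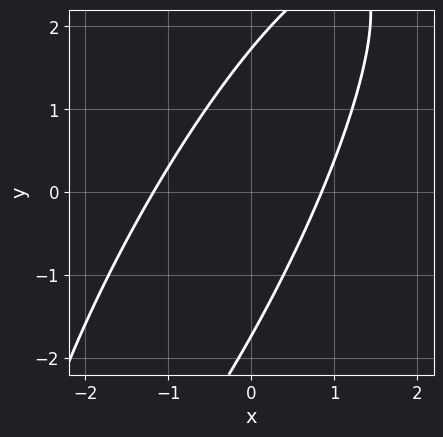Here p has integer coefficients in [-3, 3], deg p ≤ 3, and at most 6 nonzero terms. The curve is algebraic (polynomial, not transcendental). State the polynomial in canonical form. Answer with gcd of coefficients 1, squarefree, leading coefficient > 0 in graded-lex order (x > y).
3*x^2 - 3*x*y + y^2 + x - 3

1. Degree: the shape is more complex than any degree-1 curve, so deg p = 2.
2. Solving for integer coefficients yields p as stated.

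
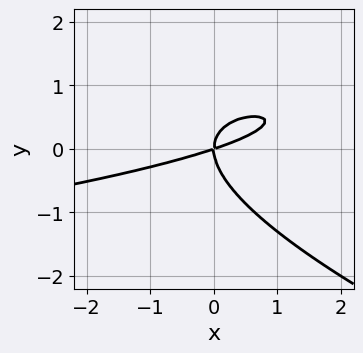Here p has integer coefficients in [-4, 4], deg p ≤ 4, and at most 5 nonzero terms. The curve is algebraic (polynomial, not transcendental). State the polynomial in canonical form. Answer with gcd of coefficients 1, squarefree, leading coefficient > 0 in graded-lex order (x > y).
x*y^2 + 3*y^3 + x^2 - 3*x*y

(a) Degree: a generic line meets the curve in up to 3 points, so deg p = 3.
(b) From the visible intercepts: one x-axis crossing is at x = 0; it meets the y-axis at y = 0 (among the integer gridlines).
(c) Solving for integer coefficients yields p as stated.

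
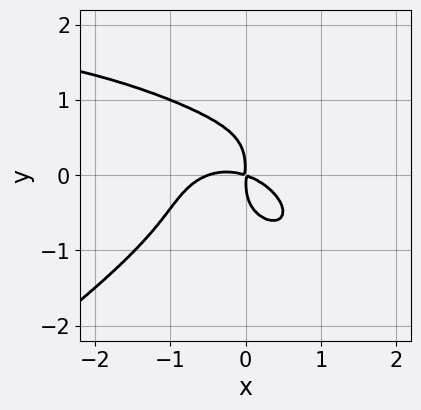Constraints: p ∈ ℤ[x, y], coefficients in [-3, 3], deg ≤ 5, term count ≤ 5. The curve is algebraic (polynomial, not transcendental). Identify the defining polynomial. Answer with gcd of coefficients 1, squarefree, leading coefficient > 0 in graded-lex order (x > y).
The degree is 4 — no degree-3 curve has this shape.
The integer polynomial consistent with all of this is the stated p.

x^3*y - 3*y^4 - 2*x^3 - x^2 - 3*x*y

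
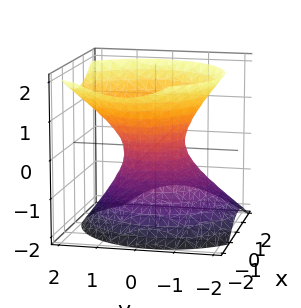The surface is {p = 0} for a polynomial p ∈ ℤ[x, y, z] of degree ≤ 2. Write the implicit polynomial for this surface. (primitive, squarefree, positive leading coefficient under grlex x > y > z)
3*x^2 + x*z + 3*y^2 - y*z - 3*z^2 - 2

1. Degree: a generic line meets the surface in up to 2 points, so deg p = 2.
2. Reading off the gridlines: it misses every integer gridline on the z-axis.
3. Fitting integer coefficients to these (and the overall shape) gives p.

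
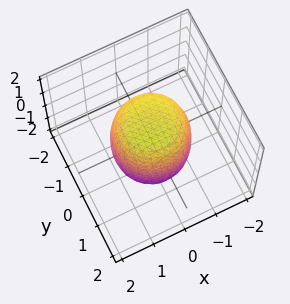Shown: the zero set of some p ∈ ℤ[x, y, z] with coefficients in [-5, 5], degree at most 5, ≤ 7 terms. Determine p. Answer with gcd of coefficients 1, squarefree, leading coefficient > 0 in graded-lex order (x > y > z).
1. Degree: no degree-3 surface has this shape, so deg p = 4.
2. By symmetry, every cross-section ⟂ z is a circle, so x, y appear only via x² + y².
3. Against the integer gridlines: a circular section at z = -1 has radius exactly 1.
4. Fitting integer coefficients to these (and the overall shape) gives p.

2*x^4 + 4*x^2*y^2 + 2*y^4 - x^2 - y^2 + z^2 - 2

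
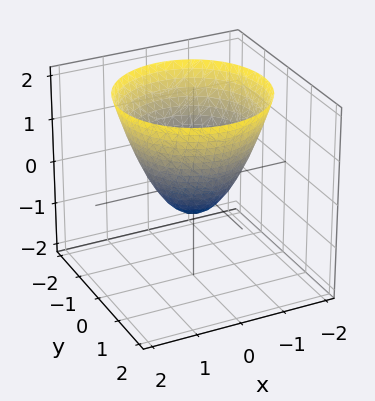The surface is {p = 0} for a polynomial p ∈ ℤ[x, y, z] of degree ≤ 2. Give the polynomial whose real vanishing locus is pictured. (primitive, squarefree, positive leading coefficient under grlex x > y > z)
3*x^2 + 3*y^2 - 3*z - 2

(a) The degree is 2 — the shape is more complex than any degree-1 surface.
(b) Symmetries: rotational symmetry about the z-axis ⇒ p depends on x, y only through x² + y².
(c) From the visible intercepts: a circular section at z = 1 has radius between 1 and 2.
(d) Solving for integer coefficients yields p as stated.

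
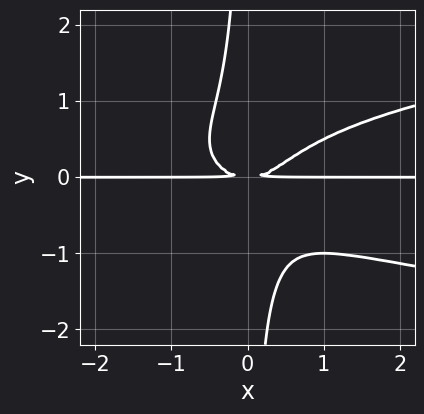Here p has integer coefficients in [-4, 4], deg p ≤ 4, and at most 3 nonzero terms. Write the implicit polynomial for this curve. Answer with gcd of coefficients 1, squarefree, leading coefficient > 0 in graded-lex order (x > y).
The degree is 4 — a generic line meets the curve in up to 4 points.
From the axis intercepts and sections: the visible x-axis segment lies entirely on the curve.
Solving for integer coefficients yields p as stated.

2*x*y^3 - x^2*y + y^2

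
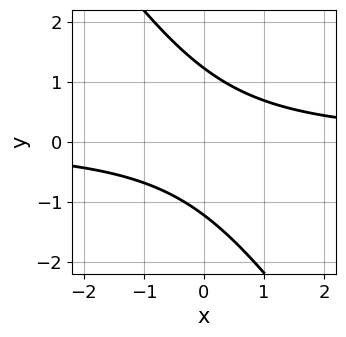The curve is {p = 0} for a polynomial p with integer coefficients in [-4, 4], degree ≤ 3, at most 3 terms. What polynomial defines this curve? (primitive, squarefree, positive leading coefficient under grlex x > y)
3*x*y + 2*y^2 - 3

Degree: the shape is more complex than any degree-1 curve, so deg p = 2.
Reading off the gridlines: it misses every integer gridline on the x-axis.
Putting this together gives p.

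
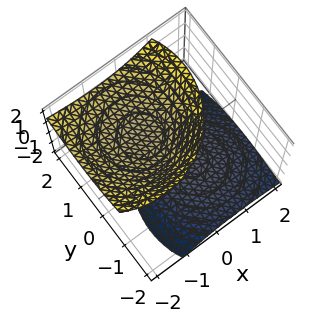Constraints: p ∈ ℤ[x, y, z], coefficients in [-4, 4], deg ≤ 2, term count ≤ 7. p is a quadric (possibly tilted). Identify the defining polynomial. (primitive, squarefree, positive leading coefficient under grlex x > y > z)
(a) I count 2 distinct pieces. Treating them together as one polynomial.
(b) Degree: a generic line meets the surface in up to 2 points, so deg p = 2.
(c) From the axis intercepts and sections: the surface avoids every integer y-axis point in the box; no x-intercept at any integer in the box; the z-axis gridline crossings are at z ∈ {-1, 1}.
(d) The integer polynomial consistent with all of this is the stated p.

x^2 + x*z + y^2 - y*z - z^2 + 1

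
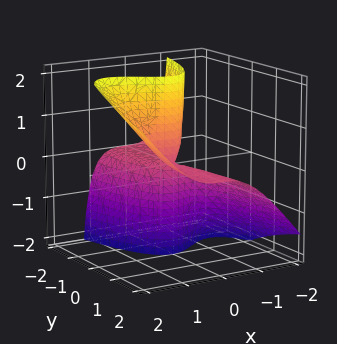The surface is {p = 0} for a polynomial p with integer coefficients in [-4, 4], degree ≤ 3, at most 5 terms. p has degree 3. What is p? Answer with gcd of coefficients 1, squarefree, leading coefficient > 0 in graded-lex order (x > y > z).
1. The degree is 3 — the shape is more complex than any degree-2 surface.
2. Checking where it meets the axes: it crosses the x-axis at the gridline x = 0; every point of the y-axis in the box is on the surface.
3. Fitting integer coefficients to these (and the overall shape) gives p. Check: (0, 0, 1) on the z-axis lies on the surface, and p(0, 0, 1) = 0. ✓

x^3 - x^2*z - y*z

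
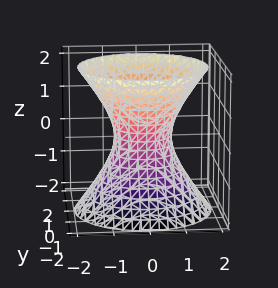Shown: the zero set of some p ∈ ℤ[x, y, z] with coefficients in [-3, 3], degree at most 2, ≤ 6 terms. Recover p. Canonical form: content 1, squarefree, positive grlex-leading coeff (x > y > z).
3*x^2 + 3*y^2 - 2*z^2 - 2

1. deg p = 2. One connected sheet with a waist; a quadric.
2. By symmetry, the z-axis is an axis of rotation, so x and y enter only as x² + y²; it's symmetric under z → −z, forcing even powers of z.
3. Against the integer gridlines: a circular section at z = 0 has radius between 0 and 1; no z-intercept at any integer in the box.
4. Putting this together gives p.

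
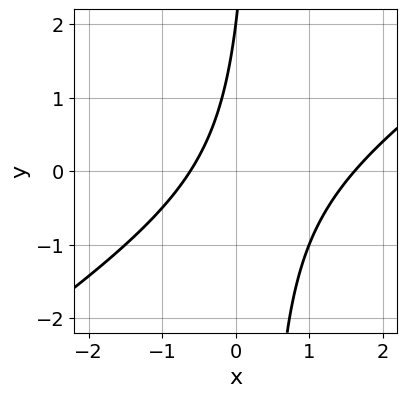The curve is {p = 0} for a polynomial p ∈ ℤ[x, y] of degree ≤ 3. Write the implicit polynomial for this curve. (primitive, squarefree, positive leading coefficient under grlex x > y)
First, deg p = 2. No degree-1 curve has this shape.
Then, from the visible intercepts: one y-axis crossing is at y = 2.
Finally, solving for integer coefficients yields p as stated.

2*x^2 - 3*x*y - 2*x + y - 2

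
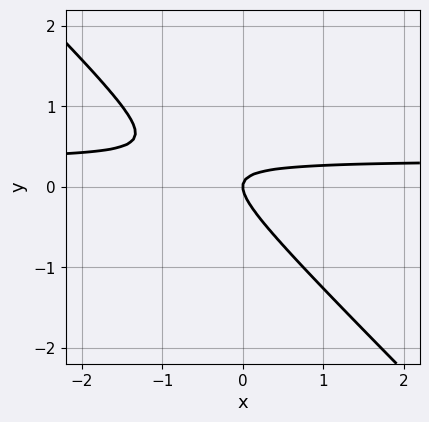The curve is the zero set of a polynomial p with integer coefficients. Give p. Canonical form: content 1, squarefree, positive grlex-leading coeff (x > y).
3*x*y + 3*y^2 - x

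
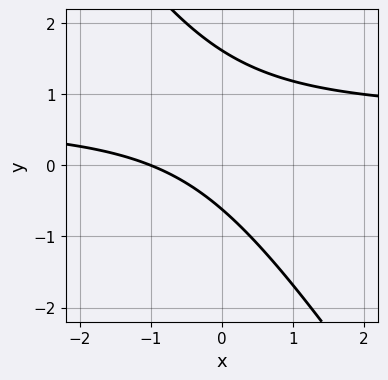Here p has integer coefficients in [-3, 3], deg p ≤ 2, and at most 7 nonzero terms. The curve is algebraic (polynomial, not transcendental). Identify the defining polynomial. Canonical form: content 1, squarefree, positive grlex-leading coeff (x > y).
(a) The degree is 2 — no degree-1 curve has this shape.
(b) Reading off the gridlines: it crosses the x-axis at the gridline x = -1.
(c) Together with the visible shape, these determine p as stated.

3*x*y + 2*y^2 - 2*x - 2*y - 2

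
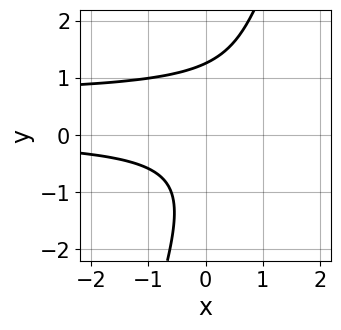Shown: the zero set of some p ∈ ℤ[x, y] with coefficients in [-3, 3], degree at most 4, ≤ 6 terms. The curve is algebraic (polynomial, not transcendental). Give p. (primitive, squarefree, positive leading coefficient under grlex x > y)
3*x*y^2 - y^3 - 2*x*y + 2

Degree: a generic line meets the curve in up to 3 points, so deg p = 3.
From the visible intercepts: no x-intercept at any integer in the box.
Matching integer coefficients to the picture gives p.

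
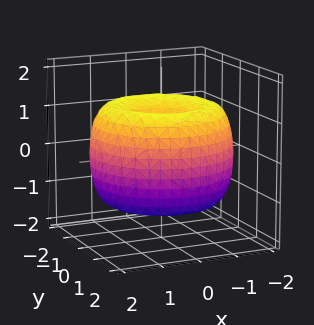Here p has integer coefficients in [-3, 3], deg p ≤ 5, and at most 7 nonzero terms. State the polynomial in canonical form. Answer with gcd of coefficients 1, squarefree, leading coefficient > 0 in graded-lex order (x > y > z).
(a) Degree: the shape is more complex than any degree-3 surface, so deg p = 4.
(b) Symmetry: the surface is invariant under rotation about z: p = q(x² + y², z).
(c) Reading off the gridlines: a circular section at z = 1 has radius between 0 and 1.
(d) Matching integer coefficients to the picture gives p.

x^4 + 2*x^2*y^2 + y^4 - 3*x^2 - 3*y^2 + 2*z^2 - 1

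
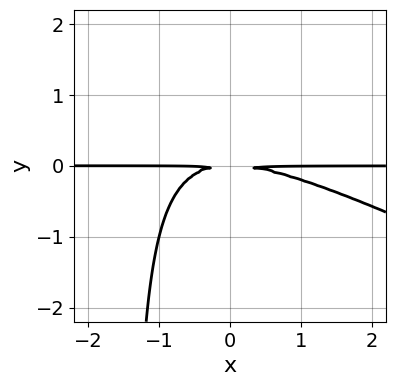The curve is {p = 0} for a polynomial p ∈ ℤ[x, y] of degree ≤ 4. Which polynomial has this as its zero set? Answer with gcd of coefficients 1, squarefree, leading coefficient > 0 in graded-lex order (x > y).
(a) Degree: a generic line meets the curve in up to 3 points, so deg p = 3.
(b) Checking where it meets the axes: the visible x-axis segment lies entirely on the curve.
(c) Matching integer coefficients to the picture gives p.

x^2*y + 2*x*y^2 + 3*y^2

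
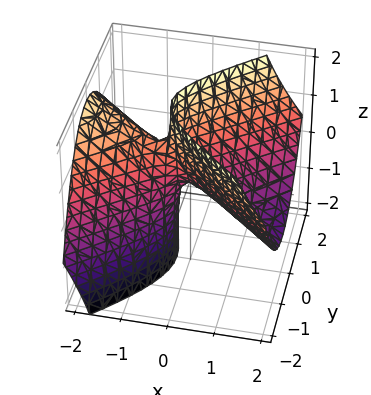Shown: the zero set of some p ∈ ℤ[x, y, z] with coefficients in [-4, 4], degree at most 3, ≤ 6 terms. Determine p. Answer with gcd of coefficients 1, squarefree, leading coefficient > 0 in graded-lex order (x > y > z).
2*x^2 + 3*x*z - 3*y^2 + z

1. deg p = 2. A generic line meets the surface in up to 2 points.
2. Against the integer gridlines: it meets the z-axis at z = 0 (among the integer gridlines); one x-axis crossing is at x = 0.
3. Fitting integer coefficients to these (and the overall shape) gives p.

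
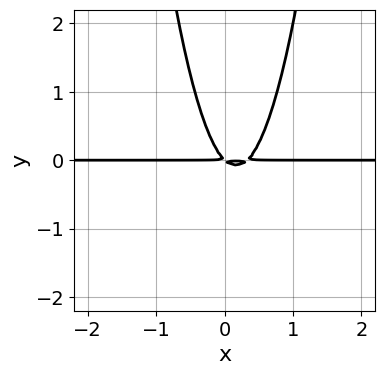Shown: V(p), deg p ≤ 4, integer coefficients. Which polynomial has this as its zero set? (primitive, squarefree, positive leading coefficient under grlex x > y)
3*x^2*y - x*y - y^2

(a) deg p = 3. The shape is more complex than any degree-2 curve.
(b) From the visible intercepts: every point of the x-axis in the box is on the curve.
(c) Solving for integer coefficients yields p as stated.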